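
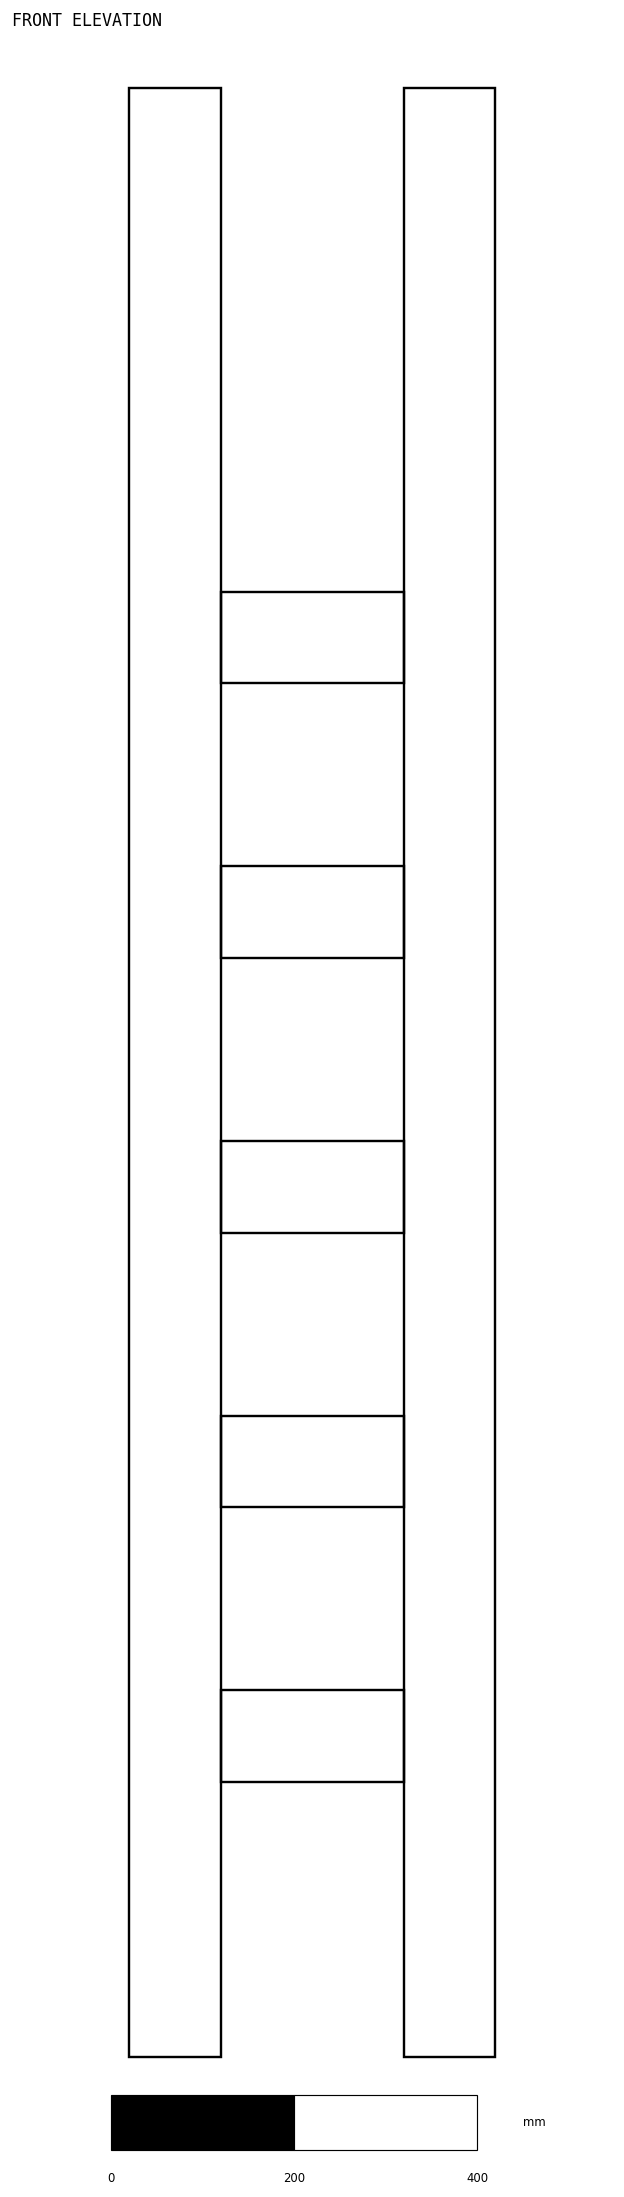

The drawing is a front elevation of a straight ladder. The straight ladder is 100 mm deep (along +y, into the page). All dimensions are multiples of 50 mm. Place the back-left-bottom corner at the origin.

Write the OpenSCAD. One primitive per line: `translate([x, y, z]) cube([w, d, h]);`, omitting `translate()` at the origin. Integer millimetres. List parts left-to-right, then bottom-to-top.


cube([100, 100, 2150]);
translate([100, 0, 300]) cube([200, 100, 100]);
translate([100, 0, 600]) cube([200, 100, 100]);
translate([100, 0, 900]) cube([200, 100, 100]);
translate([100, 0, 1200]) cube([200, 100, 100]);
translate([100, 0, 1500]) cube([200, 100, 100]);
translate([300, 0, 0]) cube([100, 100, 2150]);


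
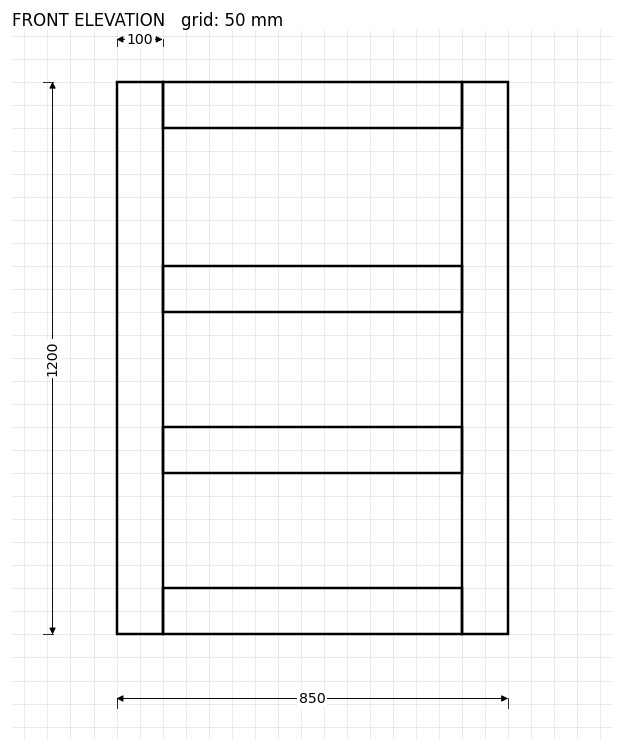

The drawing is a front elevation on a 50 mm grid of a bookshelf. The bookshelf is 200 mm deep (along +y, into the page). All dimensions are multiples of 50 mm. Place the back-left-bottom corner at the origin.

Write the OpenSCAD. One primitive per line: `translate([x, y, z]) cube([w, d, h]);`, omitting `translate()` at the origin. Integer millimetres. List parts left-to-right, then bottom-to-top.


cube([100, 200, 1200]);
translate([100, 0, 0]) cube([650, 200, 100]);
translate([100, 0, 350]) cube([650, 200, 100]);
translate([100, 0, 700]) cube([650, 200, 100]);
translate([100, 0, 1100]) cube([650, 200, 100]);
translate([750, 0, 0]) cube([100, 200, 1200]);


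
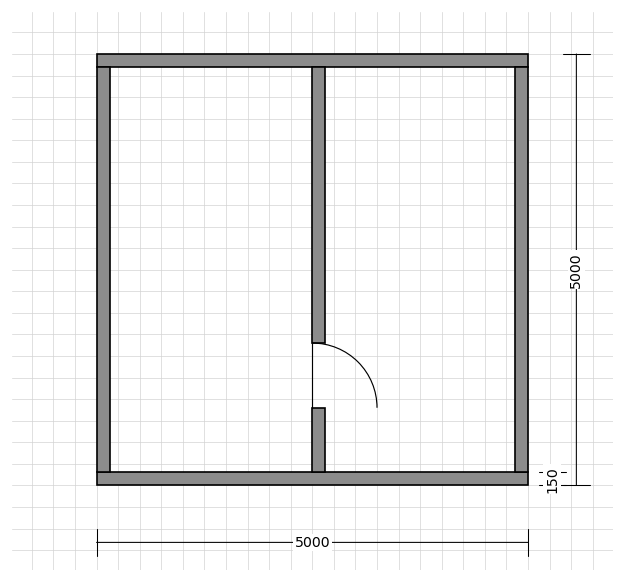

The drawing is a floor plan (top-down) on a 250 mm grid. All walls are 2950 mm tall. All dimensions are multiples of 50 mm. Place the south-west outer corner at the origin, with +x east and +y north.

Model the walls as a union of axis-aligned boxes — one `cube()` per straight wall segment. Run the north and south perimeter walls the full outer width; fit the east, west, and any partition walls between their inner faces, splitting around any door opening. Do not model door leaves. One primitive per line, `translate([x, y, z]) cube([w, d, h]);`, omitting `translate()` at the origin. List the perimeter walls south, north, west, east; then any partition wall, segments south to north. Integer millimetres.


cube([5000, 150, 2950]);
translate([0, 4850, 0]) cube([5000, 150, 2950]);
translate([0, 150, 0]) cube([150, 4700, 2950]);
translate([4850, 150, 0]) cube([150, 4700, 2950]);
translate([2500, 150, 0]) cube([150, 750, 2950]);
translate([2500, 1650, 0]) cube([150, 3200, 2950]);


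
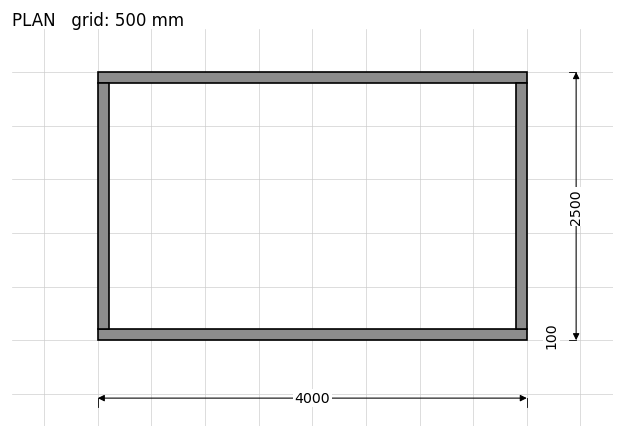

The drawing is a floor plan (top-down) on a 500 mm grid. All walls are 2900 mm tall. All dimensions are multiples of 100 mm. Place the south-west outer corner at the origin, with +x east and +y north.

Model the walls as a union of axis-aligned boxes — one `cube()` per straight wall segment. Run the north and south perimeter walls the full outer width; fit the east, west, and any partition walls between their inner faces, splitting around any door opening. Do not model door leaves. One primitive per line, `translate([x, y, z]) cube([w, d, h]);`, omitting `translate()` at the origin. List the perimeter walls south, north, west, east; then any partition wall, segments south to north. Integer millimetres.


cube([4000, 100, 2900]);
translate([0, 2400, 0]) cube([4000, 100, 2900]);
translate([0, 100, 0]) cube([100, 2300, 2900]);
translate([3900, 100, 0]) cube([100, 2300, 2900]);


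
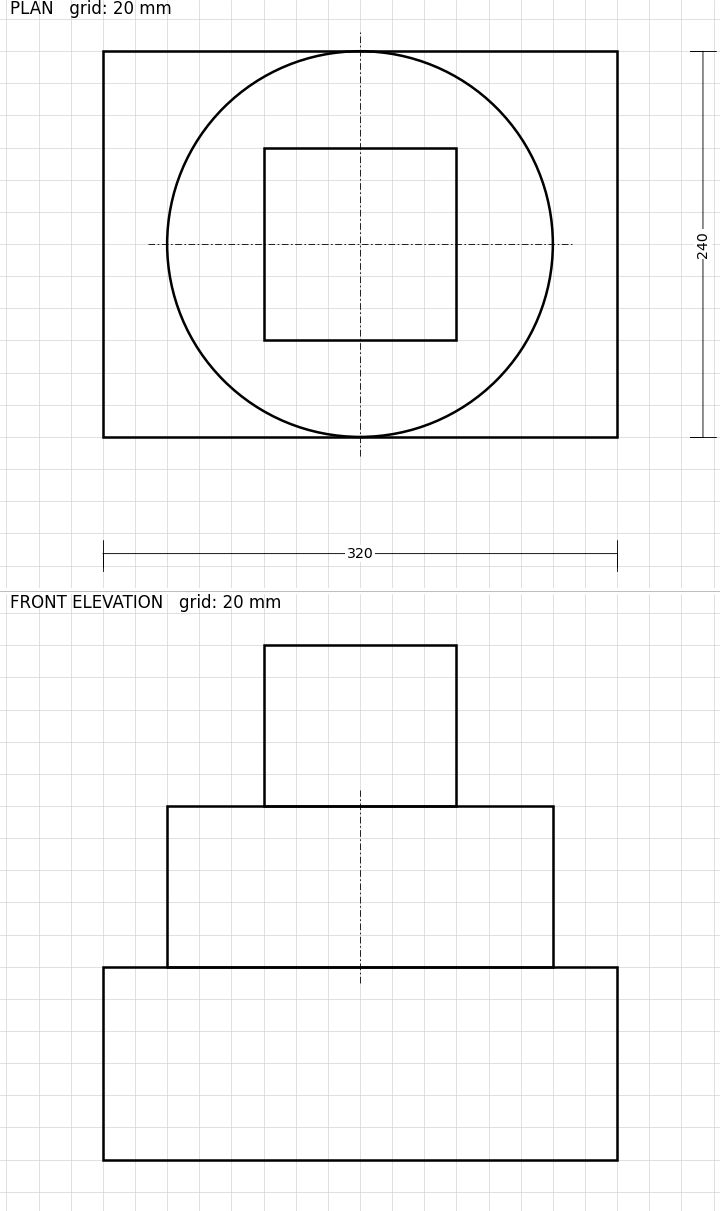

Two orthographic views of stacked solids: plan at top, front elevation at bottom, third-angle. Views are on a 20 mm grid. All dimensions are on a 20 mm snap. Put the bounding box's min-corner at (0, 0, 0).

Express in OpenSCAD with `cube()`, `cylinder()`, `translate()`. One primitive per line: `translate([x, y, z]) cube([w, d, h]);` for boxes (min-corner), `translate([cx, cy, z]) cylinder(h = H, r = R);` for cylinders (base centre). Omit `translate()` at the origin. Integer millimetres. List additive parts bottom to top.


cube([320, 240, 120]);
translate([160, 120, 120]) cylinder(h = 100, r = 120);
translate([100, 60, 220]) cube([120, 120, 100]);


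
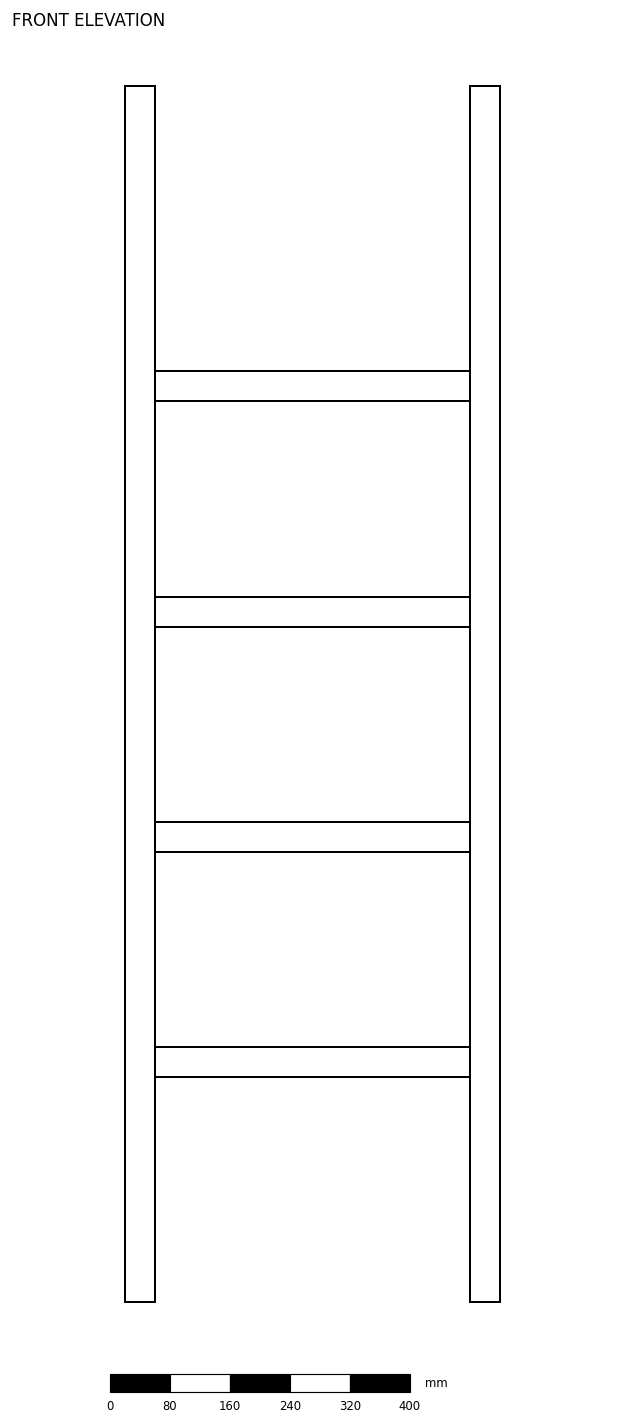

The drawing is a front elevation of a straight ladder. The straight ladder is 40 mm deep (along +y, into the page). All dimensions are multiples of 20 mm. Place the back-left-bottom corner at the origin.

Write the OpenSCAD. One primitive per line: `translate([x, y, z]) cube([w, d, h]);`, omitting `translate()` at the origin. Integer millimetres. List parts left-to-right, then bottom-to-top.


cube([40, 40, 1620]);
translate([40, 0, 300]) cube([420, 40, 40]);
translate([40, 0, 600]) cube([420, 40, 40]);
translate([40, 0, 900]) cube([420, 40, 40]);
translate([40, 0, 1200]) cube([420, 40, 40]);
translate([460, 0, 0]) cube([40, 40, 1620]);


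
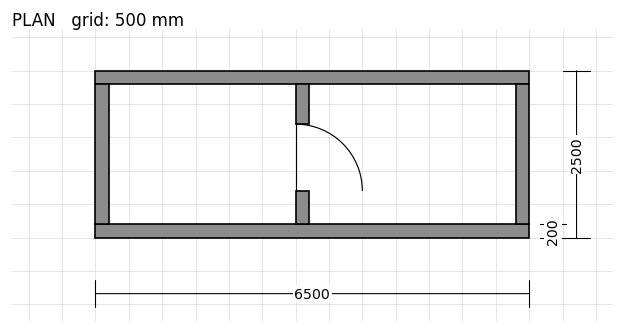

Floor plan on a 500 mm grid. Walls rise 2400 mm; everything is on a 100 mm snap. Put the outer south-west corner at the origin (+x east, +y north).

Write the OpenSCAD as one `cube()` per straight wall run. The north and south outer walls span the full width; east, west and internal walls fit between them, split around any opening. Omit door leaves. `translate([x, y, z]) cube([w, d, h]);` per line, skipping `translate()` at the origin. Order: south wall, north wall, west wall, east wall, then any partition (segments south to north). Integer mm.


cube([6500, 200, 2400]);
translate([0, 2300, 0]) cube([6500, 200, 2400]);
translate([0, 200, 0]) cube([200, 2100, 2400]);
translate([6300, 200, 0]) cube([200, 2100, 2400]);
translate([3000, 200, 0]) cube([200, 500, 2400]);
translate([3000, 1700, 0]) cube([200, 600, 2400]);


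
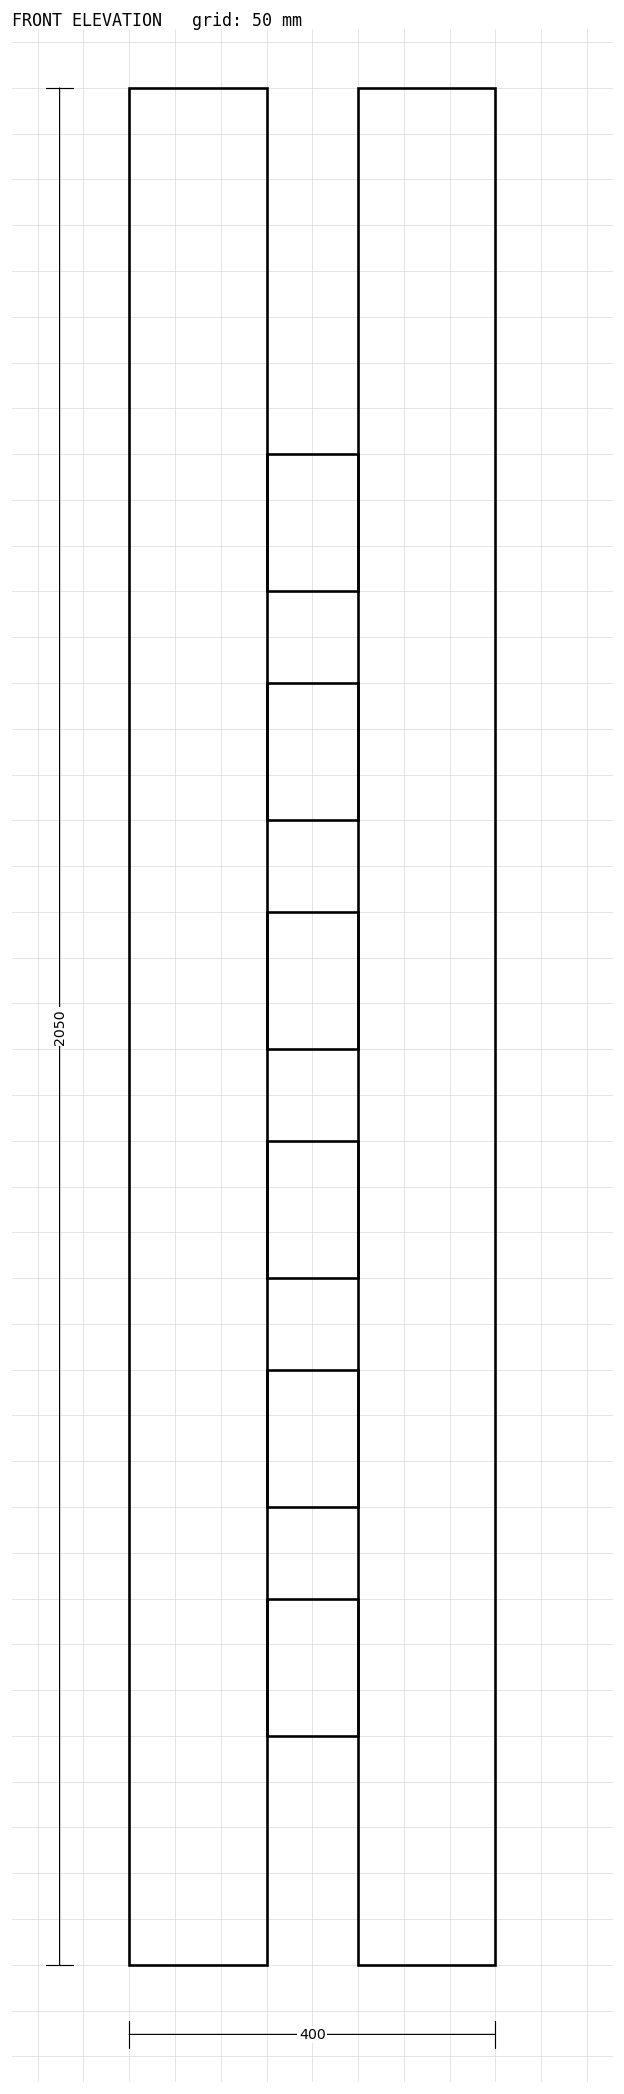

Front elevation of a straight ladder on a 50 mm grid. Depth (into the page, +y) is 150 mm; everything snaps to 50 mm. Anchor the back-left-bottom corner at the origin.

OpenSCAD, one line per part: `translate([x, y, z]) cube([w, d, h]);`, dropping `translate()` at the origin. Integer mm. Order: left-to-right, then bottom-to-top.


cube([150, 150, 2050]);
translate([150, 0, 250]) cube([100, 150, 150]);
translate([150, 0, 500]) cube([100, 150, 150]);
translate([150, 0, 750]) cube([100, 150, 150]);
translate([150, 0, 1000]) cube([100, 150, 150]);
translate([150, 0, 1250]) cube([100, 150, 150]);
translate([150, 0, 1500]) cube([100, 150, 150]);
translate([250, 0, 0]) cube([150, 150, 2050]);


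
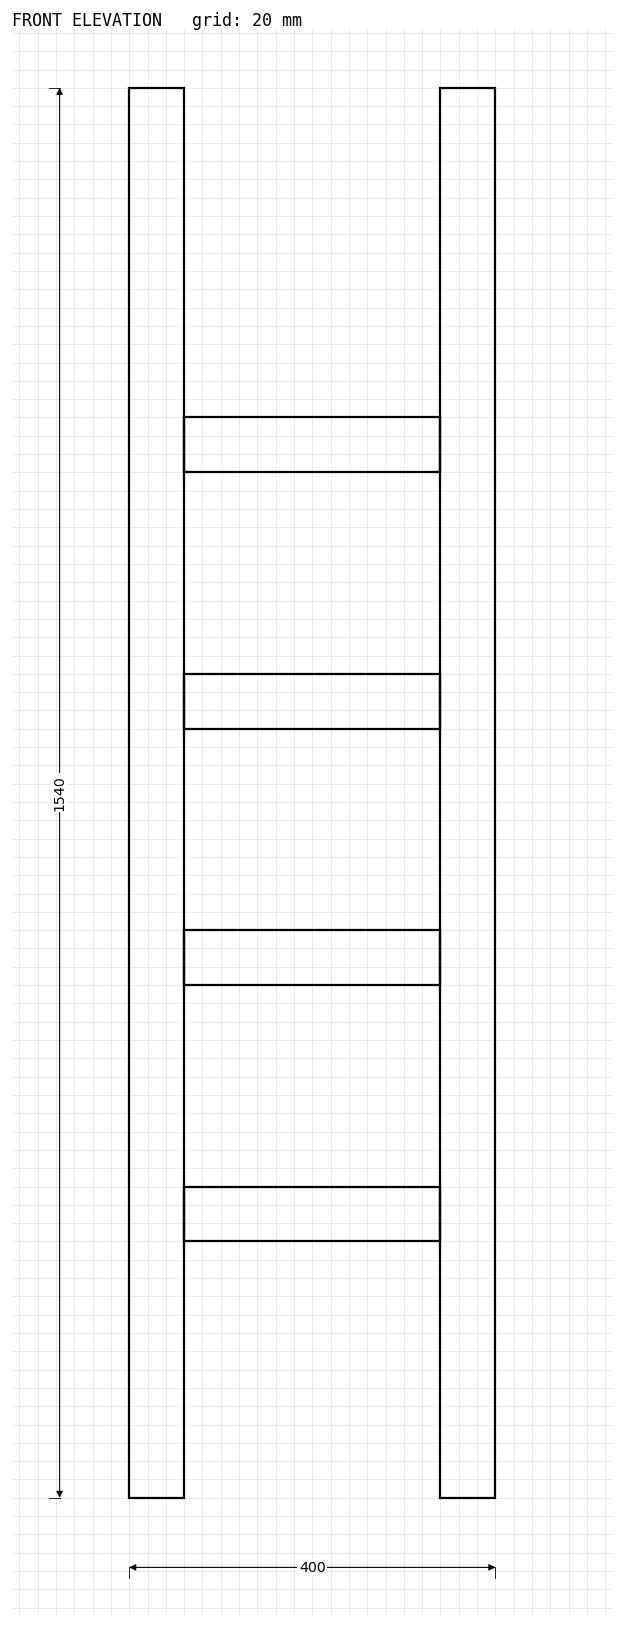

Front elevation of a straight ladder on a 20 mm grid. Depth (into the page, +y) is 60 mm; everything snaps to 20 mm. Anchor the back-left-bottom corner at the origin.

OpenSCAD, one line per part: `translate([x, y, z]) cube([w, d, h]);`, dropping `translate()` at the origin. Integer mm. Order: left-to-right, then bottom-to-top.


cube([60, 60, 1540]);
translate([60, 0, 280]) cube([280, 60, 60]);
translate([60, 0, 560]) cube([280, 60, 60]);
translate([60, 0, 840]) cube([280, 60, 60]);
translate([60, 0, 1120]) cube([280, 60, 60]);
translate([340, 0, 0]) cube([60, 60, 1540]);


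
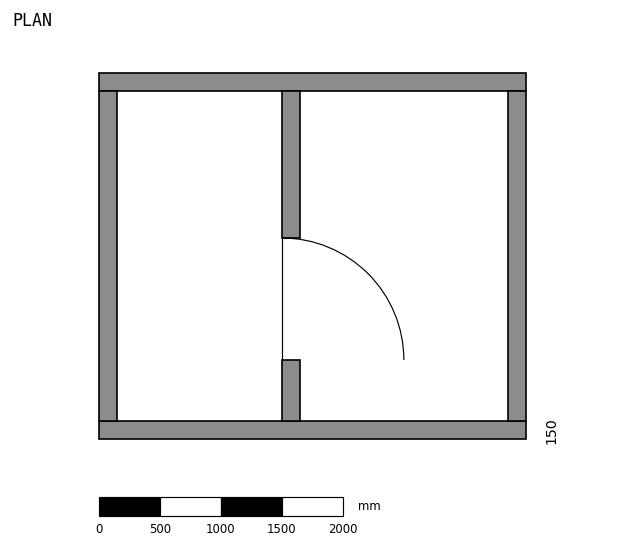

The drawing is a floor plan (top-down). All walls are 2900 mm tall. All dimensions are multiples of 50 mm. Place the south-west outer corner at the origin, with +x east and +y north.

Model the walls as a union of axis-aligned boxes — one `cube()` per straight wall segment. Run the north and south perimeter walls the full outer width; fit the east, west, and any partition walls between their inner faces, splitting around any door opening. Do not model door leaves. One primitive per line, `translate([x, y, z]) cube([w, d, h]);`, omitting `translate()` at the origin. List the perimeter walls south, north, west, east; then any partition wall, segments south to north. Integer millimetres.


cube([3500, 150, 2900]);
translate([0, 2850, 0]) cube([3500, 150, 2900]);
translate([0, 150, 0]) cube([150, 2700, 2900]);
translate([3350, 150, 0]) cube([150, 2700, 2900]);
translate([1500, 150, 0]) cube([150, 500, 2900]);
translate([1500, 1650, 0]) cube([150, 1200, 2900]);


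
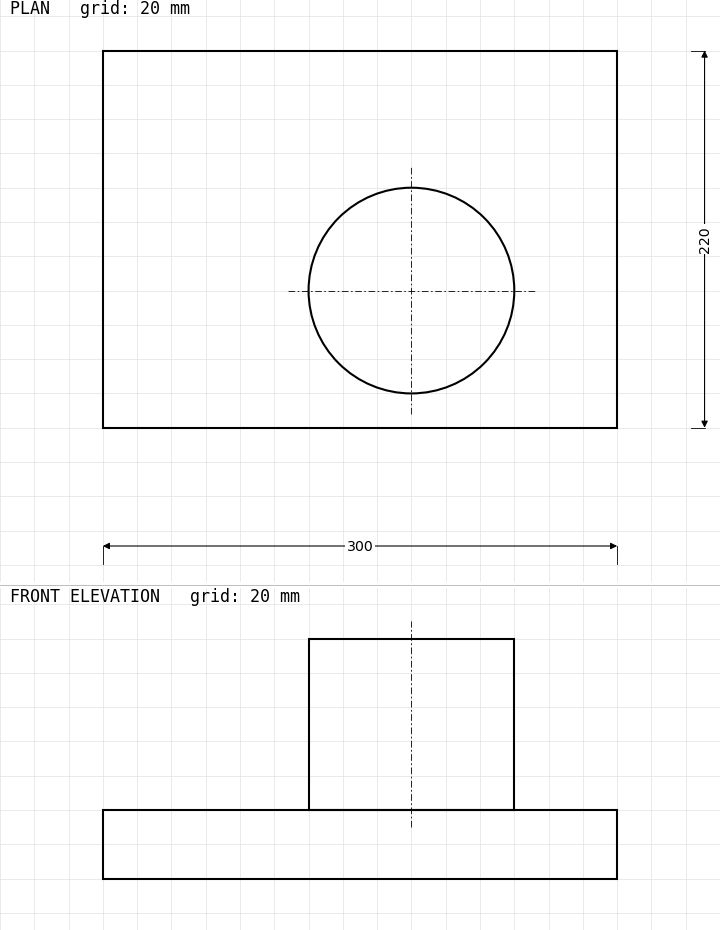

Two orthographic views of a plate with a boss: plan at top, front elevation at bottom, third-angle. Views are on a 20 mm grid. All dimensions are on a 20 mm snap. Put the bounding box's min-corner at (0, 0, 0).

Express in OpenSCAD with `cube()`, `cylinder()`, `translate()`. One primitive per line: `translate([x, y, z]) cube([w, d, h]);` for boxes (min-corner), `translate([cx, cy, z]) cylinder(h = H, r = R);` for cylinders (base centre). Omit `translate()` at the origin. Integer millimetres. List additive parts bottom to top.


cube([300, 220, 40]);
translate([180, 80, 40]) cylinder(h = 100, r = 60);


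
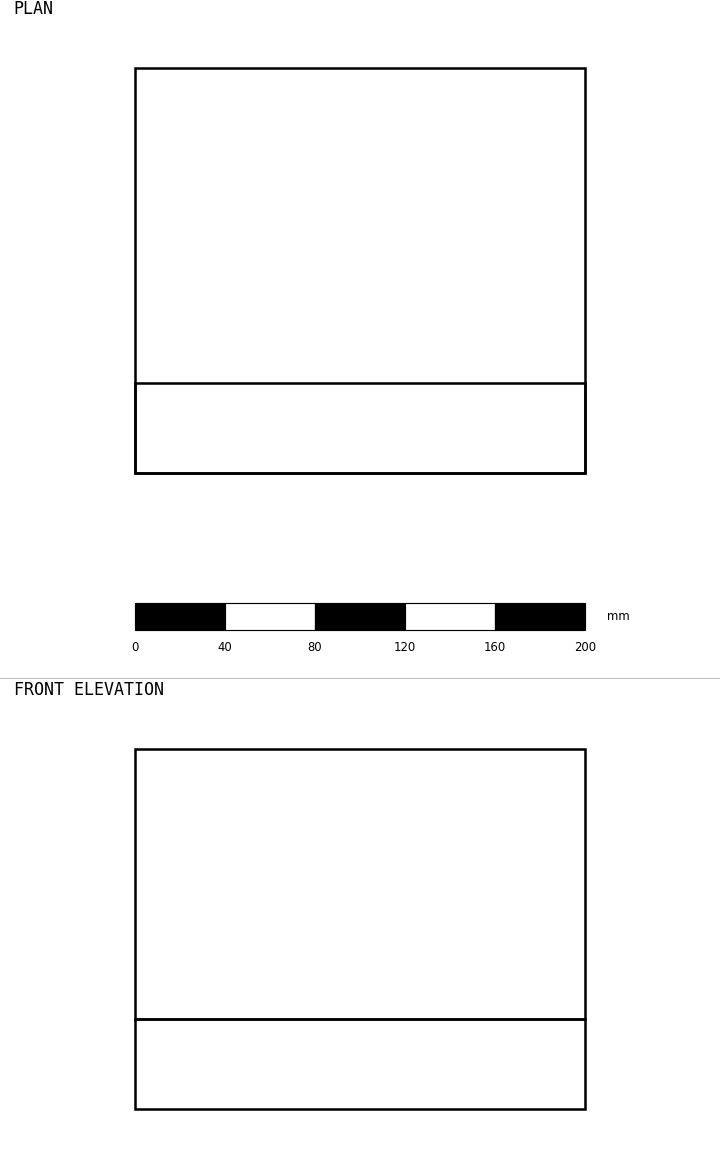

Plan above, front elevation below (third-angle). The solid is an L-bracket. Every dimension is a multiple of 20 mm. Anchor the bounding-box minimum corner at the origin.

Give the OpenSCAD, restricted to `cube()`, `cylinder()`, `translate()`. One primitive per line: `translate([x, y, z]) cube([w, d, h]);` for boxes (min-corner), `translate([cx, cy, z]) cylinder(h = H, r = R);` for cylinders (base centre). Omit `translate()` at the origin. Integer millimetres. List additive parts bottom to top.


cube([200, 180, 40]);
translate([0, 0, 40]) cube([200, 40, 120]);


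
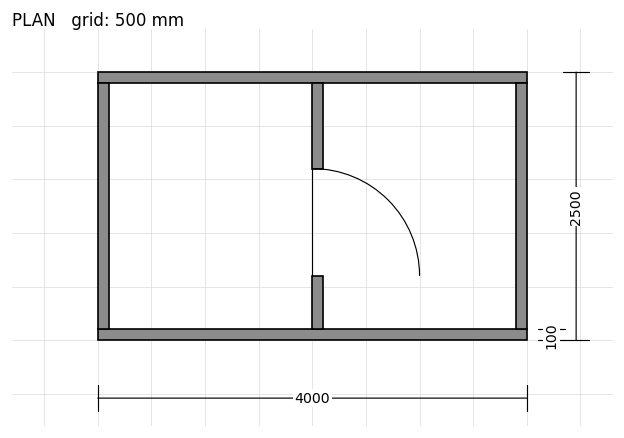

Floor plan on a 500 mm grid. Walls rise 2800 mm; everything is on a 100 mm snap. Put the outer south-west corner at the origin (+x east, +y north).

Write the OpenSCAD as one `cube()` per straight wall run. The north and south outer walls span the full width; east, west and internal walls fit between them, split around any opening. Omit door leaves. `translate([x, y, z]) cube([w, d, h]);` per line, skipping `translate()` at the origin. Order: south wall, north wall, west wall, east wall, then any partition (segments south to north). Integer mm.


cube([4000, 100, 2800]);
translate([0, 2400, 0]) cube([4000, 100, 2800]);
translate([0, 100, 0]) cube([100, 2300, 2800]);
translate([3900, 100, 0]) cube([100, 2300, 2800]);
translate([2000, 100, 0]) cube([100, 500, 2800]);
translate([2000, 1600, 0]) cube([100, 800, 2800]);


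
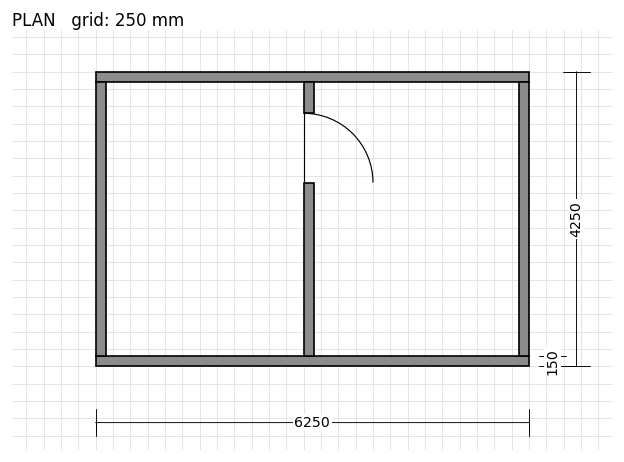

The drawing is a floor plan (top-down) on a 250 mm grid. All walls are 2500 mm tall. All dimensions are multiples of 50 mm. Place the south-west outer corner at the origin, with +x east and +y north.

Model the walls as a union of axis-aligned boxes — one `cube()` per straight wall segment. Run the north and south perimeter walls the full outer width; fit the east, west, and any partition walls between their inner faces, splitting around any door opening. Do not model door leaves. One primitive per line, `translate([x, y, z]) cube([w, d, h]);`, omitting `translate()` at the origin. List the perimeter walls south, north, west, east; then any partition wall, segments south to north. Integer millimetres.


cube([6250, 150, 2500]);
translate([0, 4100, 0]) cube([6250, 150, 2500]);
translate([0, 150, 0]) cube([150, 3950, 2500]);
translate([6100, 150, 0]) cube([150, 3950, 2500]);
translate([3000, 150, 0]) cube([150, 2500, 2500]);
translate([3000, 3650, 0]) cube([150, 450, 2500]);


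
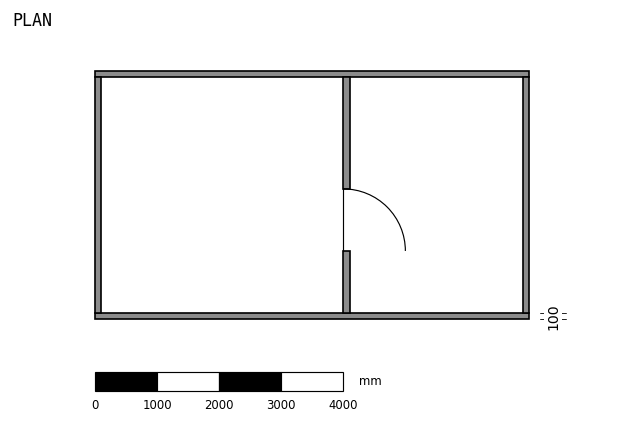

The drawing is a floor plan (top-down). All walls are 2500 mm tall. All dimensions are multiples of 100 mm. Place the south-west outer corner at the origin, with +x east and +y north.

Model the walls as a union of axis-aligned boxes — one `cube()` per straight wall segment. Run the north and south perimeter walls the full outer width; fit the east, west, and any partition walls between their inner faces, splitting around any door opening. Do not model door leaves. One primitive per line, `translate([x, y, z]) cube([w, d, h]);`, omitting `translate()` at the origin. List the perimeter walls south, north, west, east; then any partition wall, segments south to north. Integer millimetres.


cube([7000, 100, 2500]);
translate([0, 3900, 0]) cube([7000, 100, 2500]);
translate([0, 100, 0]) cube([100, 3800, 2500]);
translate([6900, 100, 0]) cube([100, 3800, 2500]);
translate([4000, 100, 0]) cube([100, 1000, 2500]);
translate([4000, 2100, 0]) cube([100, 1800, 2500]);


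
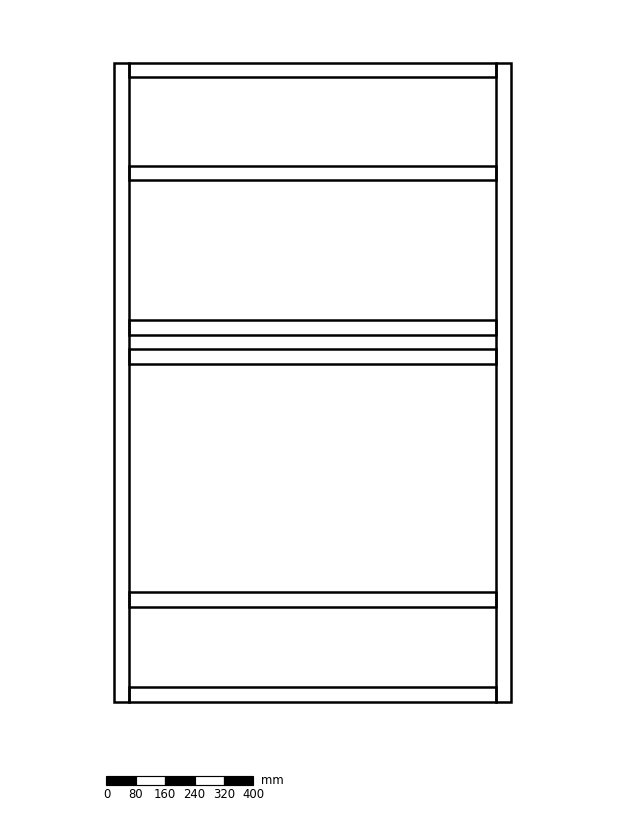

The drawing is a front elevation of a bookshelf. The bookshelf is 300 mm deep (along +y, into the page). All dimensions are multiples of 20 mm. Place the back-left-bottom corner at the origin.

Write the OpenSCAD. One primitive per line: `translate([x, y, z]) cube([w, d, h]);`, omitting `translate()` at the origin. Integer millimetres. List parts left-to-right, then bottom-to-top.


cube([40, 300, 1740]);
translate([40, 0, 0]) cube([1000, 300, 40]);
translate([40, 0, 260]) cube([1000, 300, 40]);
translate([40, 0, 920]) cube([1000, 300, 40]);
translate([40, 0, 1000]) cube([1000, 300, 40]);
translate([40, 0, 1420]) cube([1000, 300, 40]);
translate([40, 0, 1700]) cube([1000, 300, 40]);
translate([1040, 0, 0]) cube([40, 300, 1740]);


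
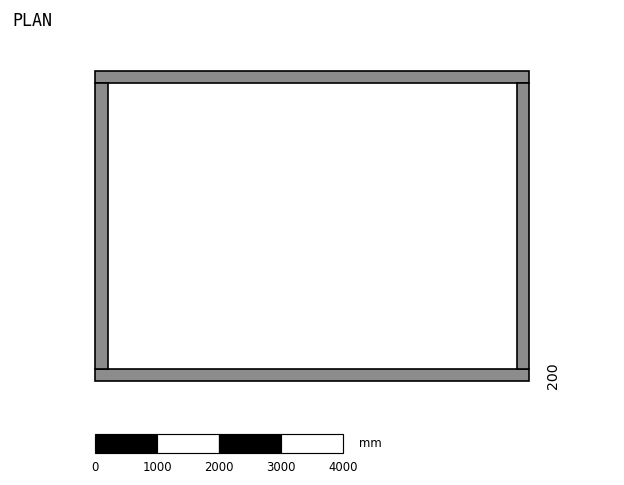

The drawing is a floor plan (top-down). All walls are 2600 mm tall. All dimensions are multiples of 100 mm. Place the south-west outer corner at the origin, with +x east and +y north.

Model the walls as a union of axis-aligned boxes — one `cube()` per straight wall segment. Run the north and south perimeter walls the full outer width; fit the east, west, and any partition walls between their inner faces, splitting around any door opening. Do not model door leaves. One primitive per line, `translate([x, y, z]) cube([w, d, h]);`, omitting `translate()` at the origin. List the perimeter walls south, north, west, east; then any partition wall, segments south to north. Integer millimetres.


cube([7000, 200, 2600]);
translate([0, 4800, 0]) cube([7000, 200, 2600]);
translate([0, 200, 0]) cube([200, 4600, 2600]);
translate([6800, 200, 0]) cube([200, 4600, 2600]);


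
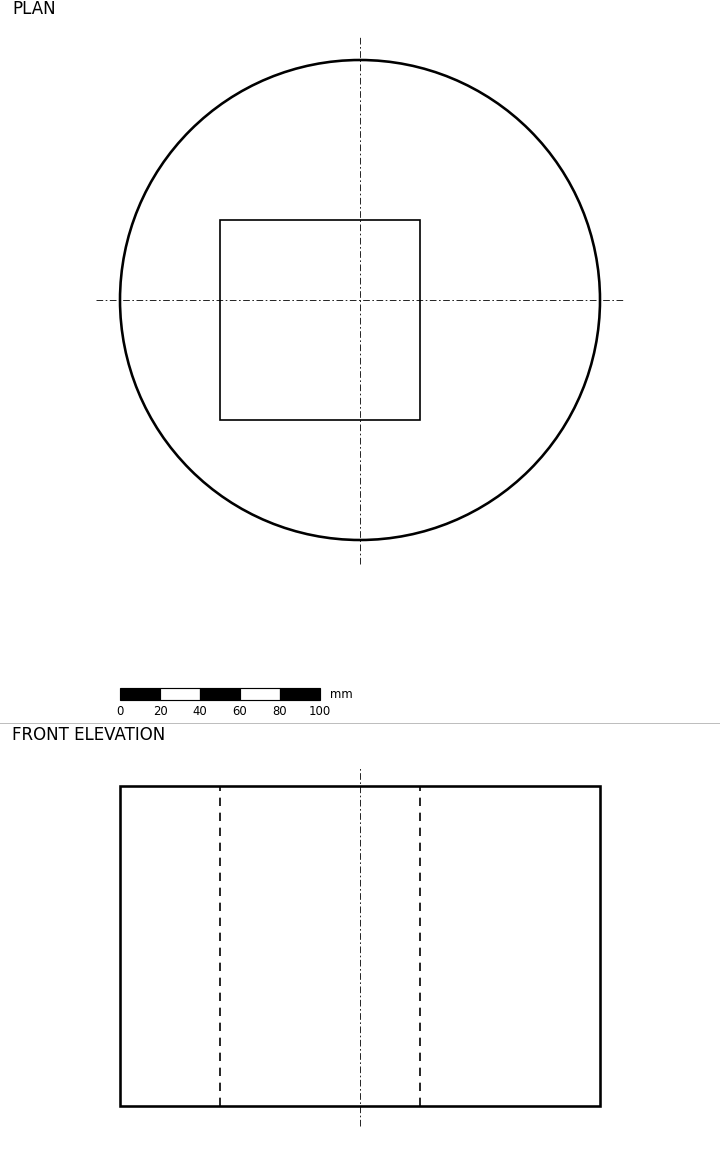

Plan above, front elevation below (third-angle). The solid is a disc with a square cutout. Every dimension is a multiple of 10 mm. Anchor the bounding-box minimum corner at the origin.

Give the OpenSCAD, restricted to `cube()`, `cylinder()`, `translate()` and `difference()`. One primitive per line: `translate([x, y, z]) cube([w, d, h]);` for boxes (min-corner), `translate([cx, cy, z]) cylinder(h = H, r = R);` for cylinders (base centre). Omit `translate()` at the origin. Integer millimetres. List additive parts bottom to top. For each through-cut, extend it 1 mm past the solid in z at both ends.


difference() {
  translate([120, 120, 0]) cylinder(h = 160, r = 120);
  translate([50, 60, -1]) cube([100, 100, 162]);
}


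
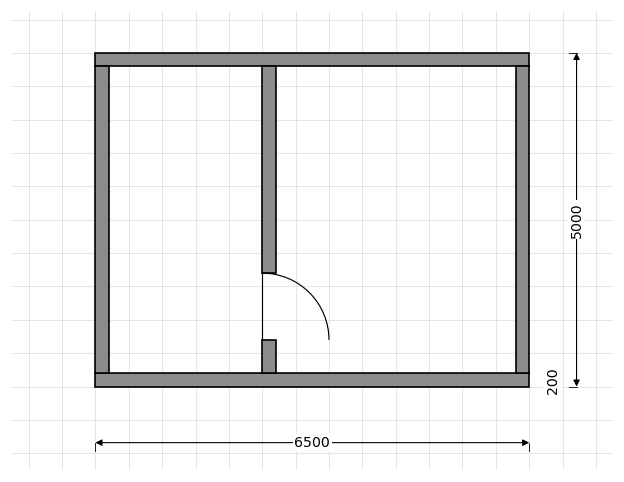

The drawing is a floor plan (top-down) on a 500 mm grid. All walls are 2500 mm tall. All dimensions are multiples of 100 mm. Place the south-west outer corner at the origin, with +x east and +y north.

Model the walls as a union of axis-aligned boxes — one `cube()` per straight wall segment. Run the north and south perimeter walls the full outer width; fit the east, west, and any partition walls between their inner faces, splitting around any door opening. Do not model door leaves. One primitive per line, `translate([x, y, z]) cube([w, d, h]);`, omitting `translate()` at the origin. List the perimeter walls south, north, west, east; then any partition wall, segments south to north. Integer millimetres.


cube([6500, 200, 2500]);
translate([0, 4800, 0]) cube([6500, 200, 2500]);
translate([0, 200, 0]) cube([200, 4600, 2500]);
translate([6300, 200, 0]) cube([200, 4600, 2500]);
translate([2500, 200, 0]) cube([200, 500, 2500]);
translate([2500, 1700, 0]) cube([200, 3100, 2500]);


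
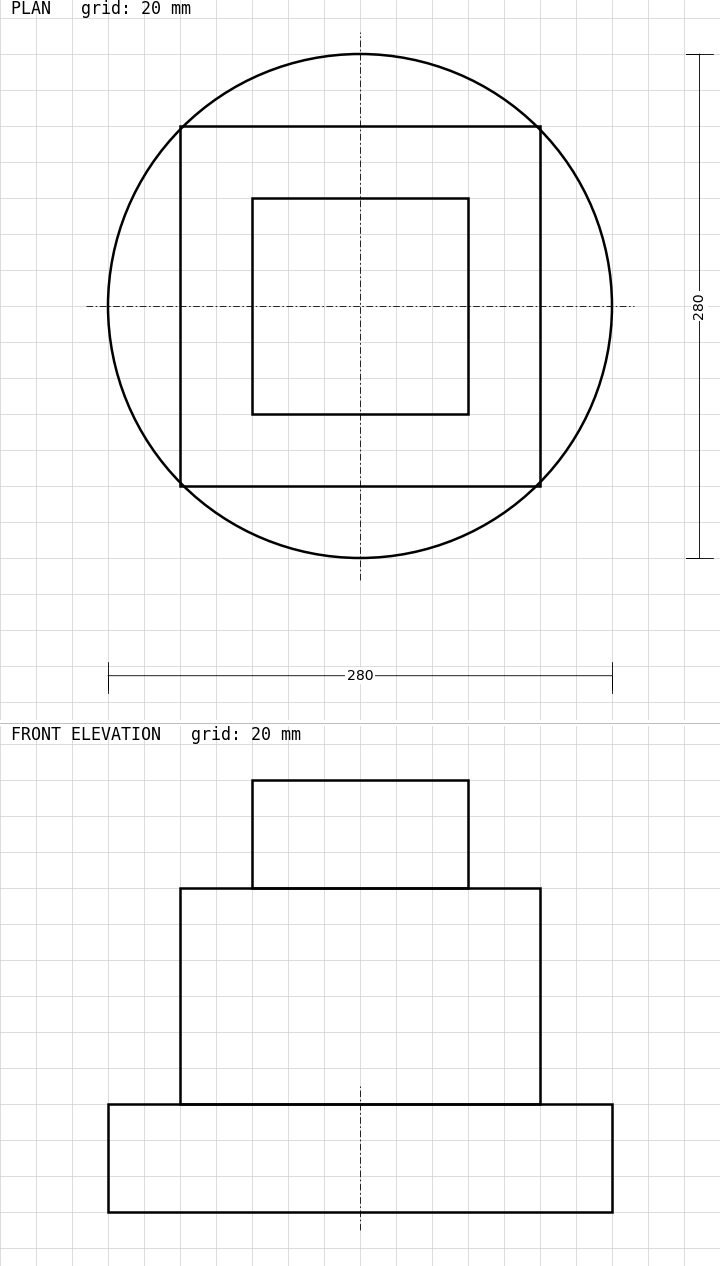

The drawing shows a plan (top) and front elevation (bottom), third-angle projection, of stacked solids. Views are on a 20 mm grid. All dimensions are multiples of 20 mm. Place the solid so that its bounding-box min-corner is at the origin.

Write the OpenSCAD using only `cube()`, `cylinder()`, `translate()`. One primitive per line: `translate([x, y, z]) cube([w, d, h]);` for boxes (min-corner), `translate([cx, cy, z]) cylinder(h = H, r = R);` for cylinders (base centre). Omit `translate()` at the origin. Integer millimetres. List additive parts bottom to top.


translate([140, 140, 0]) cylinder(h = 60, r = 140);
translate([40, 40, 60]) cube([200, 200, 120]);
translate([80, 80, 180]) cube([120, 120, 60]);


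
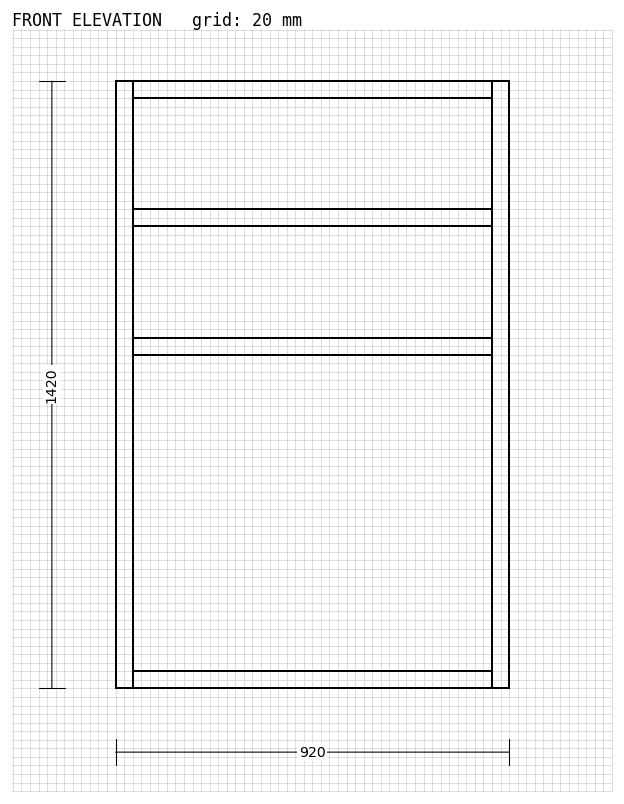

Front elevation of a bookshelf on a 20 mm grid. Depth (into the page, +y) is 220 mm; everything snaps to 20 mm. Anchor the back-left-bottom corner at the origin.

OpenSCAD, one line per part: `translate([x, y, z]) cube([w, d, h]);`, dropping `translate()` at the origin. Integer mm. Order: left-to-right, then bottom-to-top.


cube([40, 220, 1420]);
translate([40, 0, 0]) cube([840, 220, 40]);
translate([40, 0, 780]) cube([840, 220, 40]);
translate([40, 0, 1080]) cube([840, 220, 40]);
translate([40, 0, 1380]) cube([840, 220, 40]);
translate([880, 0, 0]) cube([40, 220, 1420]);


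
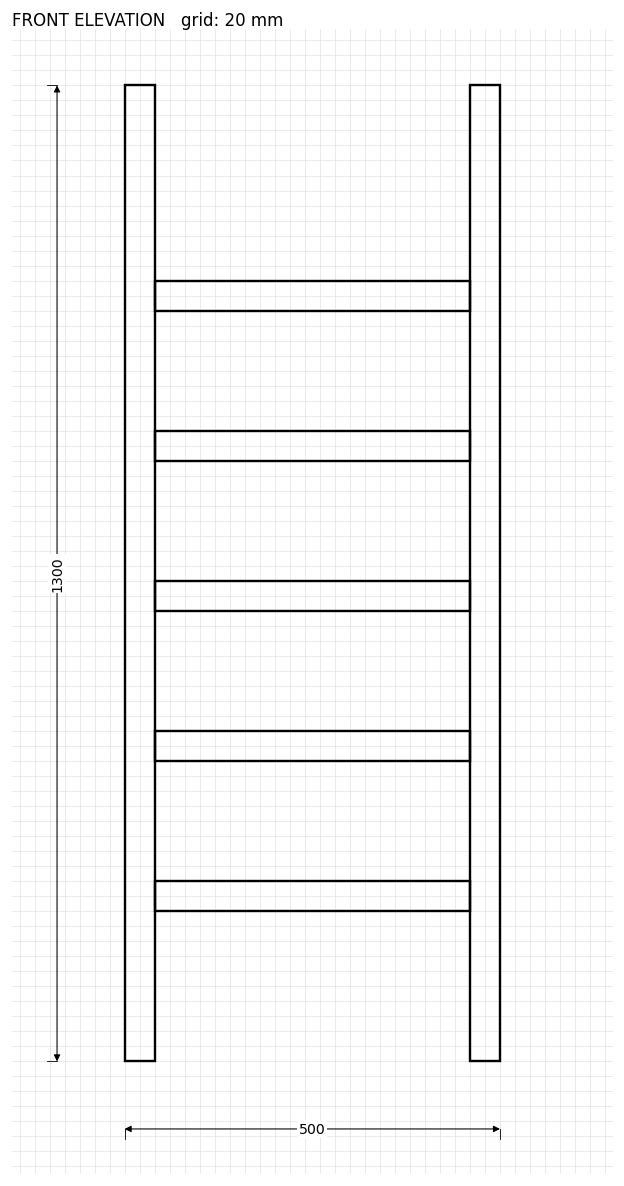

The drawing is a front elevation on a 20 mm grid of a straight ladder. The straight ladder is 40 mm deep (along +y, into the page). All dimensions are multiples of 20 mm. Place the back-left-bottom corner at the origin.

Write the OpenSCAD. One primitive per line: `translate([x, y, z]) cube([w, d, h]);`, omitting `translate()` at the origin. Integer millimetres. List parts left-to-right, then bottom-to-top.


cube([40, 40, 1300]);
translate([40, 0, 200]) cube([420, 40, 40]);
translate([40, 0, 400]) cube([420, 40, 40]);
translate([40, 0, 600]) cube([420, 40, 40]);
translate([40, 0, 800]) cube([420, 40, 40]);
translate([40, 0, 1000]) cube([420, 40, 40]);
translate([460, 0, 0]) cube([40, 40, 1300]);


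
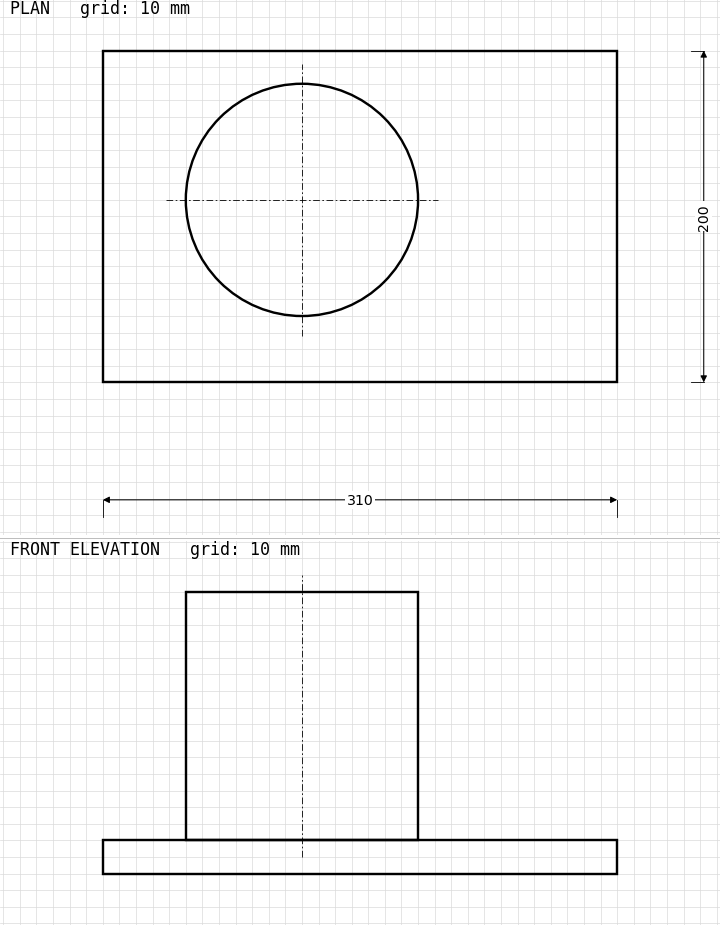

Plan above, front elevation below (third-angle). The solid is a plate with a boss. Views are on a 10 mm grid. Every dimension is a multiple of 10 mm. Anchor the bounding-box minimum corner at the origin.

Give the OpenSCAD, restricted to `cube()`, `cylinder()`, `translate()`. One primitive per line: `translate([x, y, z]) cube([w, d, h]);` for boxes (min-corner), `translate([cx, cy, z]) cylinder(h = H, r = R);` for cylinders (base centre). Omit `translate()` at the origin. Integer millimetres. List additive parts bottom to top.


cube([310, 200, 20]);
translate([120, 110, 20]) cylinder(h = 150, r = 70);


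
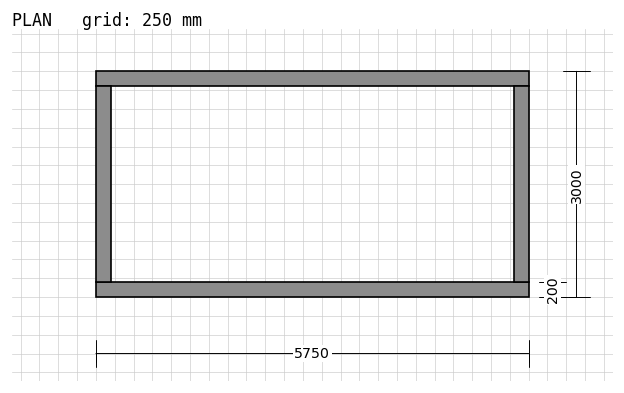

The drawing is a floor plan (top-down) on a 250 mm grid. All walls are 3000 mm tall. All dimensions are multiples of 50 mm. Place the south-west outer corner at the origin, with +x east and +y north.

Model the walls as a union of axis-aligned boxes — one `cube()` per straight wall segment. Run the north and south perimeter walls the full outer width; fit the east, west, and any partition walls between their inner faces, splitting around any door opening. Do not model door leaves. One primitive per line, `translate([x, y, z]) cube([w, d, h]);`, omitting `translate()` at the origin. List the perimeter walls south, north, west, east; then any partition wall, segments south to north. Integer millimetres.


cube([5750, 200, 3000]);
translate([0, 2800, 0]) cube([5750, 200, 3000]);
translate([0, 200, 0]) cube([200, 2600, 3000]);
translate([5550, 200, 0]) cube([200, 2600, 3000]);


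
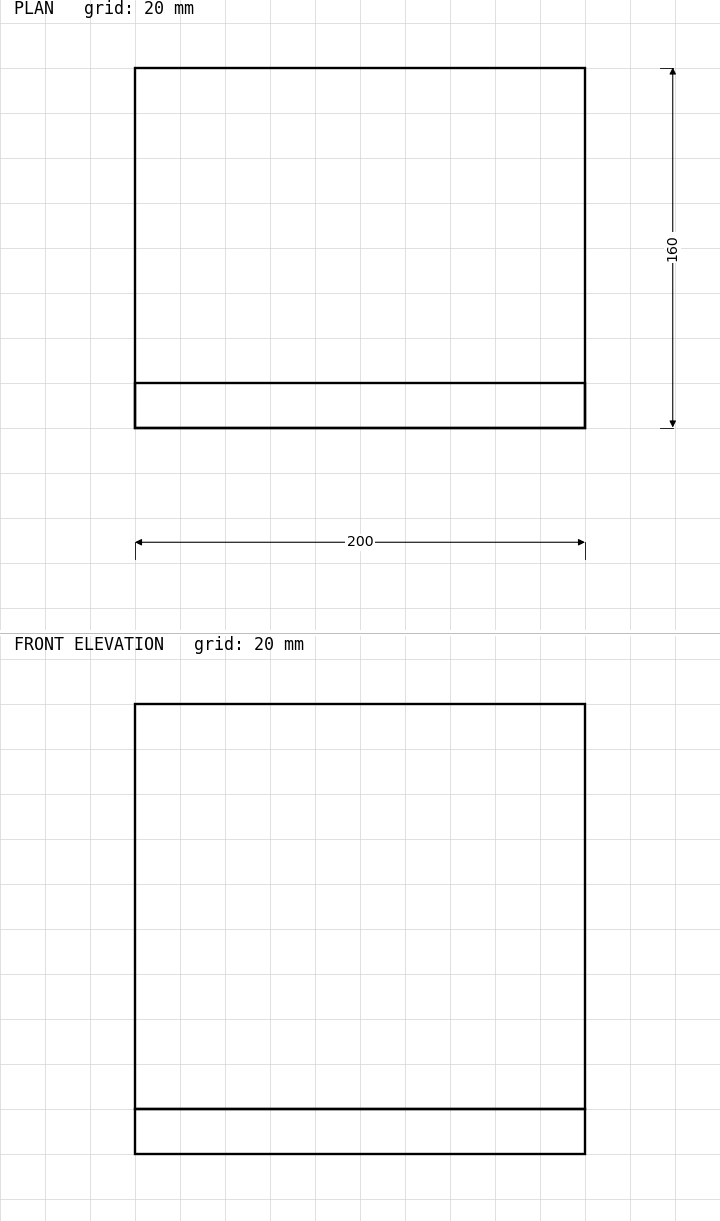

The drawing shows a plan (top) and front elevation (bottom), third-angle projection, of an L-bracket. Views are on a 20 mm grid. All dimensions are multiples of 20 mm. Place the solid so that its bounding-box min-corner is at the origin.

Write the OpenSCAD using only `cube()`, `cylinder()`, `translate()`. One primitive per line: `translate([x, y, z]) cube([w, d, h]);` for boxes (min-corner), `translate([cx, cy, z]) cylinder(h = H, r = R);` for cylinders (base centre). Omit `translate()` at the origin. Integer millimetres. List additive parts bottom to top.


cube([200, 160, 20]);
translate([0, 0, 20]) cube([200, 20, 180]);


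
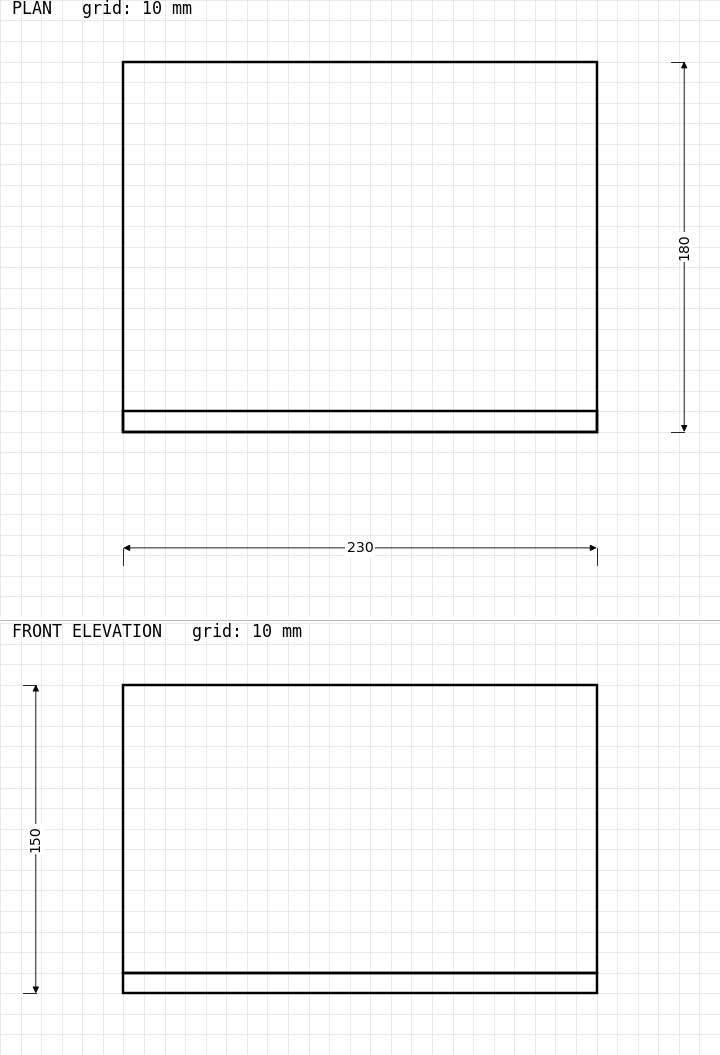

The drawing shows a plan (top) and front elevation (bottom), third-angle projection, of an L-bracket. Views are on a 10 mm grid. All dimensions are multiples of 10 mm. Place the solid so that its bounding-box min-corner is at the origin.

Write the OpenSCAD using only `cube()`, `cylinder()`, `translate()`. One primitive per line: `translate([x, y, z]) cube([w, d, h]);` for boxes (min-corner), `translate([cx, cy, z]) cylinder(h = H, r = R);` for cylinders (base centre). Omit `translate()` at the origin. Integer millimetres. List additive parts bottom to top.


cube([230, 180, 10]);
translate([0, 0, 10]) cube([230, 10, 140]);


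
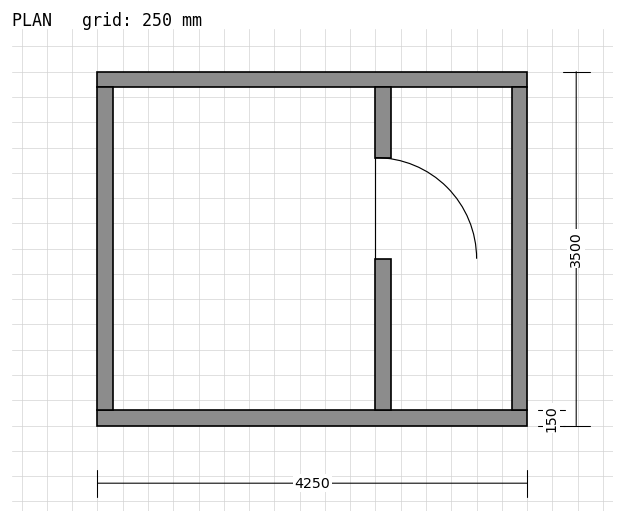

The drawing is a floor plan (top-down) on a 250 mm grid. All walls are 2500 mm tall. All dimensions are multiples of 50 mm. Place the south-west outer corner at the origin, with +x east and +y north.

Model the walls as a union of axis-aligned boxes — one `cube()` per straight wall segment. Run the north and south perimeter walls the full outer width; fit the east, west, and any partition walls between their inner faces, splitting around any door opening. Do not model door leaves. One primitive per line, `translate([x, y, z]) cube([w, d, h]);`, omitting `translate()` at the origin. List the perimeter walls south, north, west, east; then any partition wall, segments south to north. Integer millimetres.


cube([4250, 150, 2500]);
translate([0, 3350, 0]) cube([4250, 150, 2500]);
translate([0, 150, 0]) cube([150, 3200, 2500]);
translate([4100, 150, 0]) cube([150, 3200, 2500]);
translate([2750, 150, 0]) cube([150, 1500, 2500]);
translate([2750, 2650, 0]) cube([150, 700, 2500]);


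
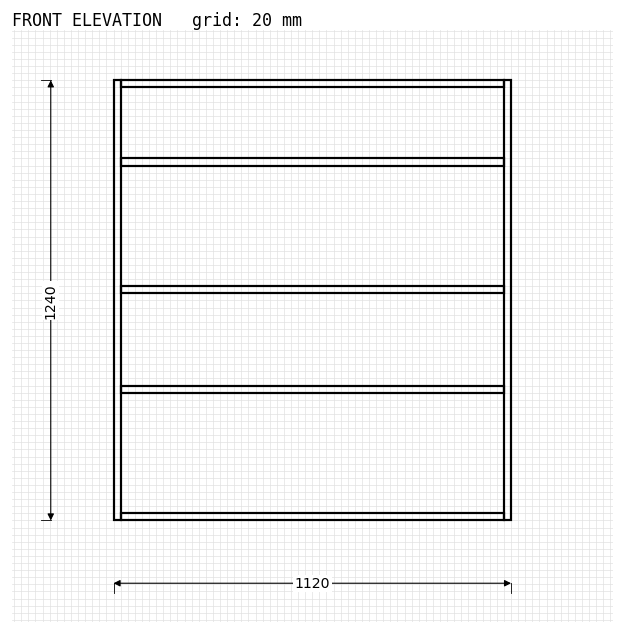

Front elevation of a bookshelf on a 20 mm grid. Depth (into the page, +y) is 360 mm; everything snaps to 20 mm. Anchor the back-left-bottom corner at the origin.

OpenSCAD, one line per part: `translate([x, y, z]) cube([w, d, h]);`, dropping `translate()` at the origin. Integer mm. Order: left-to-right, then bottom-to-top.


cube([20, 360, 1240]);
translate([20, 0, 0]) cube([1080, 360, 20]);
translate([20, 0, 360]) cube([1080, 360, 20]);
translate([20, 0, 640]) cube([1080, 360, 20]);
translate([20, 0, 1000]) cube([1080, 360, 20]);
translate([20, 0, 1220]) cube([1080, 360, 20]);
translate([1100, 0, 0]) cube([20, 360, 1240]);


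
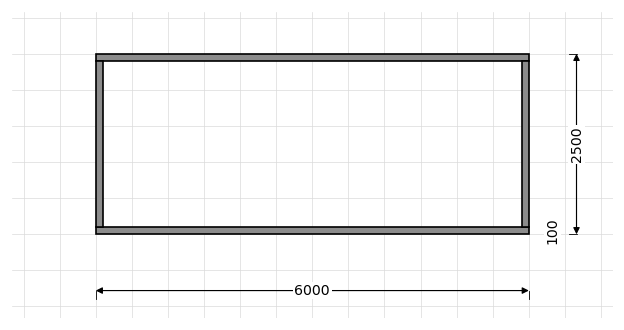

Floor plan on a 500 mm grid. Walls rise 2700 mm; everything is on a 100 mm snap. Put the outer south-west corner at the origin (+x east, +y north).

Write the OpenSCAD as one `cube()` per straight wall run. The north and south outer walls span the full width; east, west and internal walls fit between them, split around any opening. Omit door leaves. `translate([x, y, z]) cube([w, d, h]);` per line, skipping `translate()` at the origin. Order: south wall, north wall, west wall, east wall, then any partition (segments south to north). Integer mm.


cube([6000, 100, 2700]);
translate([0, 2400, 0]) cube([6000, 100, 2700]);
translate([0, 100, 0]) cube([100, 2300, 2700]);
translate([5900, 100, 0]) cube([100, 2300, 2700]);


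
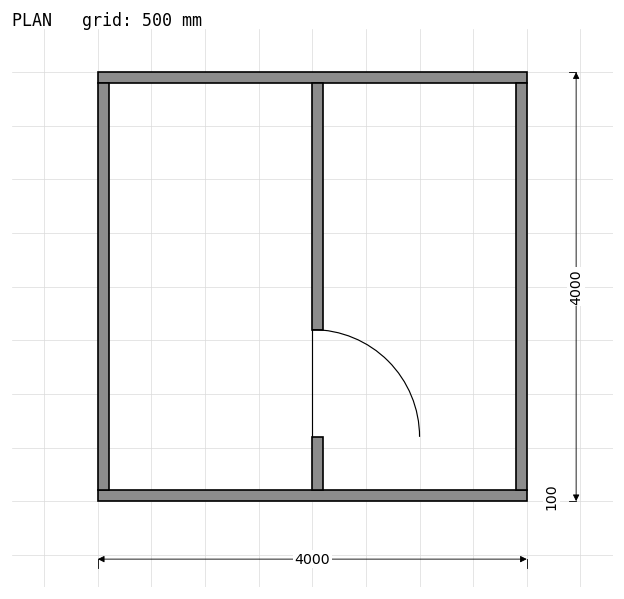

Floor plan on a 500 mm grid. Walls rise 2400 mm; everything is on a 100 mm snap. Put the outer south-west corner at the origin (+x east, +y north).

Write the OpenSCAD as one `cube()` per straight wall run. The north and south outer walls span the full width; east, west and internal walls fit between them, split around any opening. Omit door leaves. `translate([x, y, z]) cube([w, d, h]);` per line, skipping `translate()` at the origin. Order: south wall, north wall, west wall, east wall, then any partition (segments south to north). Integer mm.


cube([4000, 100, 2400]);
translate([0, 3900, 0]) cube([4000, 100, 2400]);
translate([0, 100, 0]) cube([100, 3800, 2400]);
translate([3900, 100, 0]) cube([100, 3800, 2400]);
translate([2000, 100, 0]) cube([100, 500, 2400]);
translate([2000, 1600, 0]) cube([100, 2300, 2400]);


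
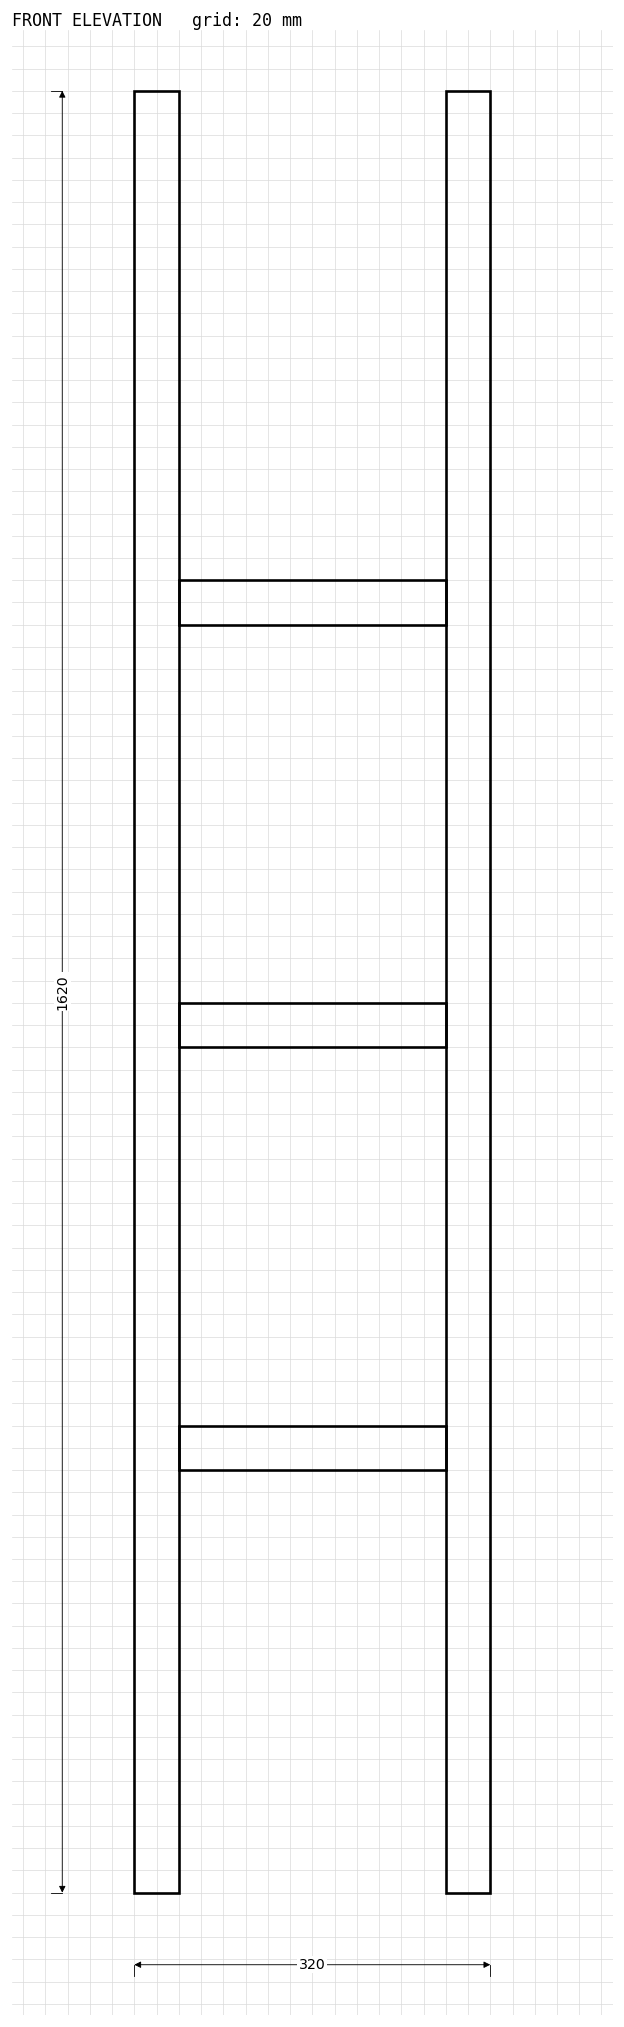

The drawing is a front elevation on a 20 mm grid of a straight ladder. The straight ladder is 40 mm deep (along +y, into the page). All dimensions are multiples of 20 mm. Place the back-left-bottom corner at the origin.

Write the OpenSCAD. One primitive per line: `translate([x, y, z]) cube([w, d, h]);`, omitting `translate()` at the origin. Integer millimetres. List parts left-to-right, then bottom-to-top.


cube([40, 40, 1620]);
translate([40, 0, 380]) cube([240, 40, 40]);
translate([40, 0, 760]) cube([240, 40, 40]);
translate([40, 0, 1140]) cube([240, 40, 40]);
translate([280, 0, 0]) cube([40, 40, 1620]);


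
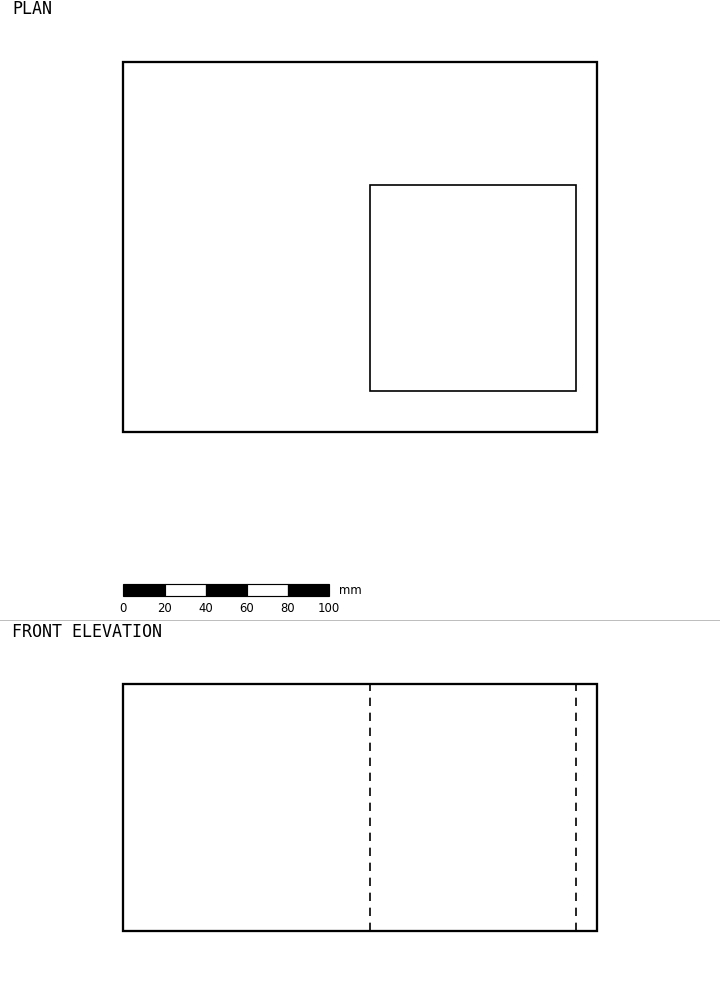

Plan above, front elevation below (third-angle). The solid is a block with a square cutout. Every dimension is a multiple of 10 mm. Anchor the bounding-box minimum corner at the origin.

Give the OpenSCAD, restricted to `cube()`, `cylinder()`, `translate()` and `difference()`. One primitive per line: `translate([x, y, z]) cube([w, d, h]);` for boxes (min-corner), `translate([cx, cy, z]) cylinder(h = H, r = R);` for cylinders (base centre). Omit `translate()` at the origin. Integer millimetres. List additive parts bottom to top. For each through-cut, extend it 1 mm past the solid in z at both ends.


difference() {
  cube([230, 180, 120]);
  translate([120, 20, -1]) cube([100, 100, 122]);
}


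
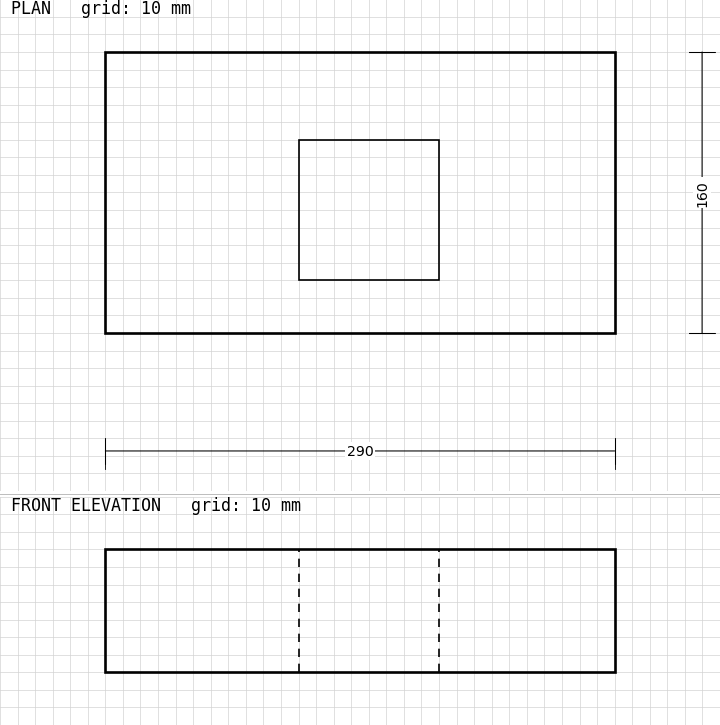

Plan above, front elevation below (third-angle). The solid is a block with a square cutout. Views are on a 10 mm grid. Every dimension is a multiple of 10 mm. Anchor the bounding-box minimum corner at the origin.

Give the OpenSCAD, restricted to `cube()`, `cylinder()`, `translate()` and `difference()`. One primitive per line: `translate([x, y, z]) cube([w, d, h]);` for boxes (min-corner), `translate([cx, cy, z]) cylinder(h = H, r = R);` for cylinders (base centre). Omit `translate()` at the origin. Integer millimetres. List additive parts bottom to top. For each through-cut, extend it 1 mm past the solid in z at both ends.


difference() {
  cube([290, 160, 70]);
  translate([110, 30, -1]) cube([80, 80, 72]);
}


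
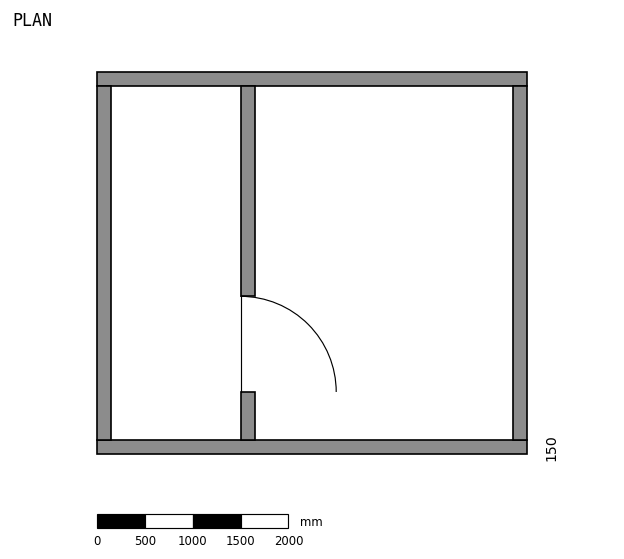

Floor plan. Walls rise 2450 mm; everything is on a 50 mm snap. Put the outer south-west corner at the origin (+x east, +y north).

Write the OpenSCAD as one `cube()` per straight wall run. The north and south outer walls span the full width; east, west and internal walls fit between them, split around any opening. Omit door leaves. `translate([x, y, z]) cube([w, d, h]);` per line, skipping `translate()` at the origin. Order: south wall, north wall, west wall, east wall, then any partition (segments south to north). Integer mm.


cube([4500, 150, 2450]);
translate([0, 3850, 0]) cube([4500, 150, 2450]);
translate([0, 150, 0]) cube([150, 3700, 2450]);
translate([4350, 150, 0]) cube([150, 3700, 2450]);
translate([1500, 150, 0]) cube([150, 500, 2450]);
translate([1500, 1650, 0]) cube([150, 2200, 2450]);


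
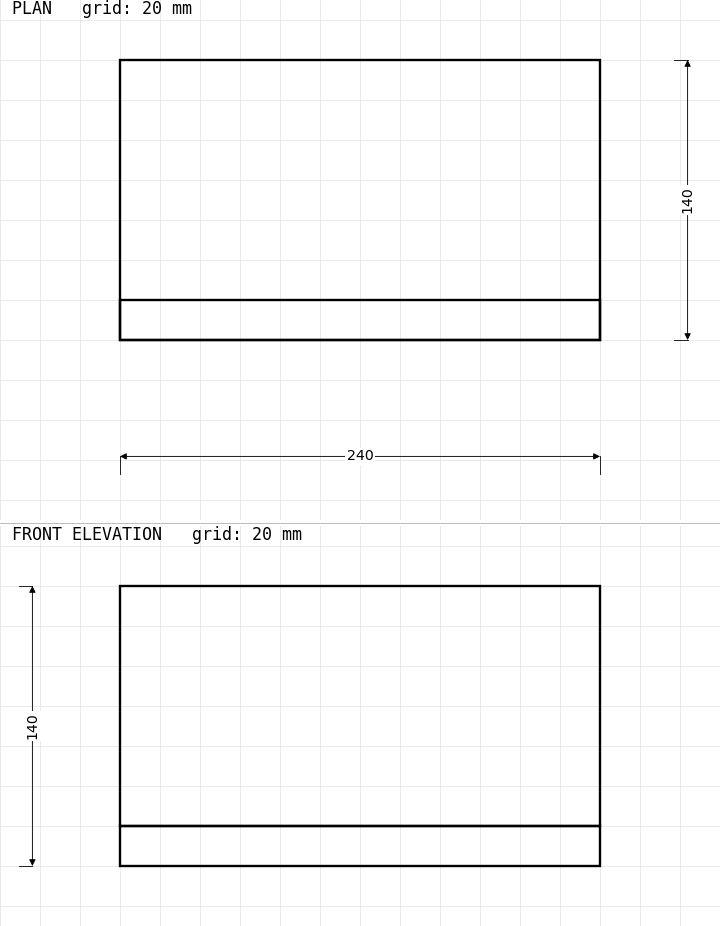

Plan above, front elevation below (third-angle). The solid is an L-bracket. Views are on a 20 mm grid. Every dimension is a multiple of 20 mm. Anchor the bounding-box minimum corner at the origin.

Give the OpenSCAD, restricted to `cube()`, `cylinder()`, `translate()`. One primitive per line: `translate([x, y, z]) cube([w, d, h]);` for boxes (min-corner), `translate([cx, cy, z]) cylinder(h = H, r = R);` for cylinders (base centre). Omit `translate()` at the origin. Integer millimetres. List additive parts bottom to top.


cube([240, 140, 20]);
translate([0, 0, 20]) cube([240, 20, 120]);


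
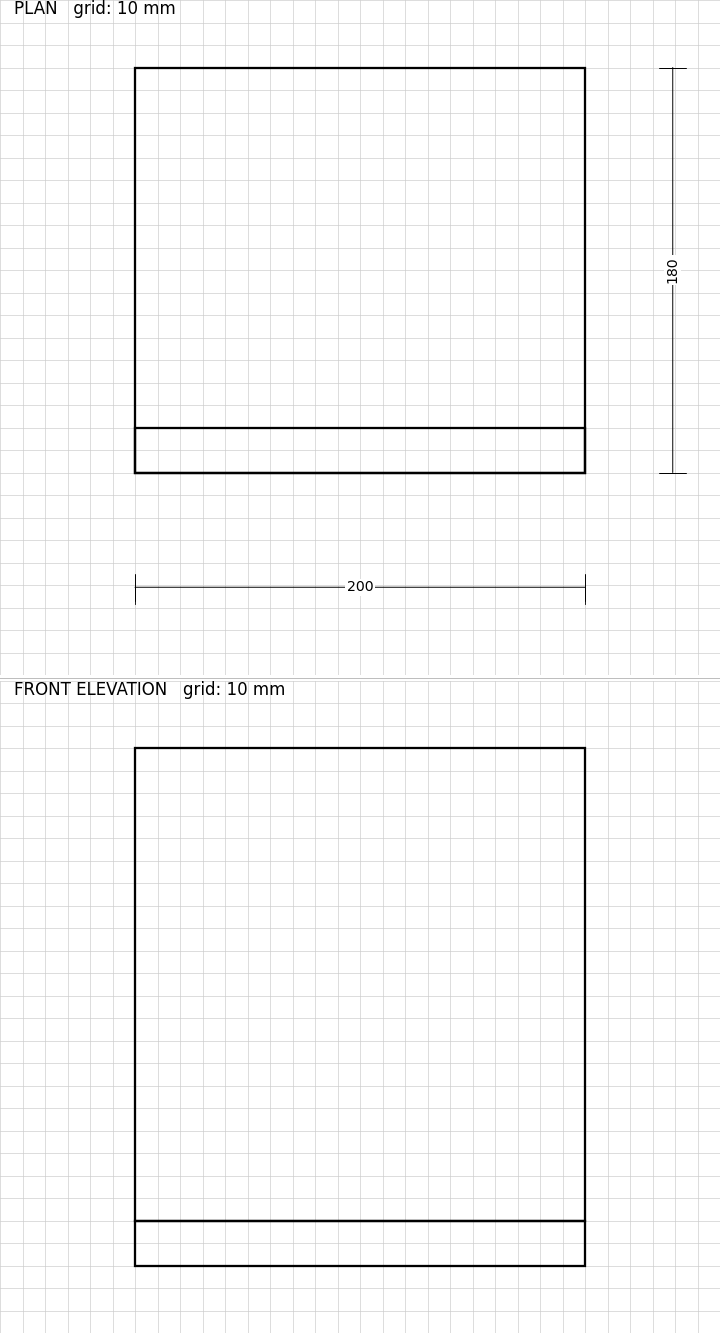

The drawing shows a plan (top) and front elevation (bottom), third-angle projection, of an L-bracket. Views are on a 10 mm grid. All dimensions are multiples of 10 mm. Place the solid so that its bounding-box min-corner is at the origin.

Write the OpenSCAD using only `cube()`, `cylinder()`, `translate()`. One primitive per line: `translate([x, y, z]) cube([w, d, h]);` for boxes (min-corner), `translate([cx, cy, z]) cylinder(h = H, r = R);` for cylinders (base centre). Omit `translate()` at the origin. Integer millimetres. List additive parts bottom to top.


cube([200, 180, 20]);
translate([0, 0, 20]) cube([200, 20, 210]);
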